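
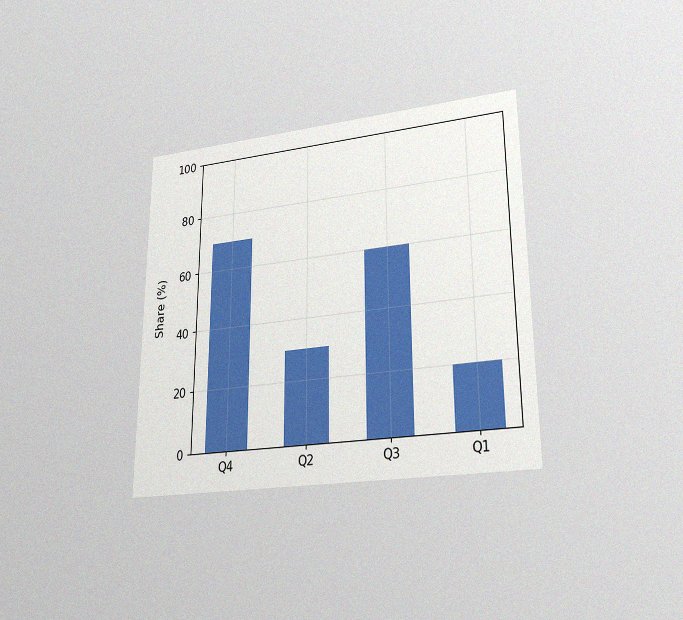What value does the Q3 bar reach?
60%

The chart is viewed at a slight angle, with some photo noise. Reading along the chart's y-axis, the Q3 bar reaches 60%.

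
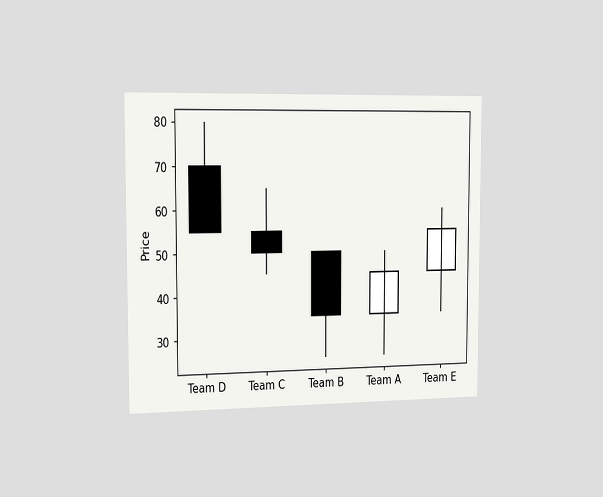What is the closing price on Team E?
55

The chart is viewed slightly from the left. The Team E candle closes at 55.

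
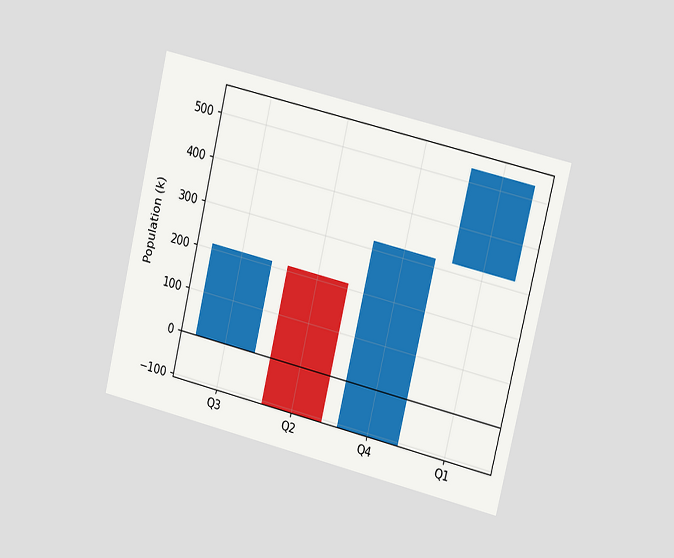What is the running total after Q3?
212k

The chart is tilted about 13° clockwise and viewed slightly from the right. After Q3 the running total reaches 212k.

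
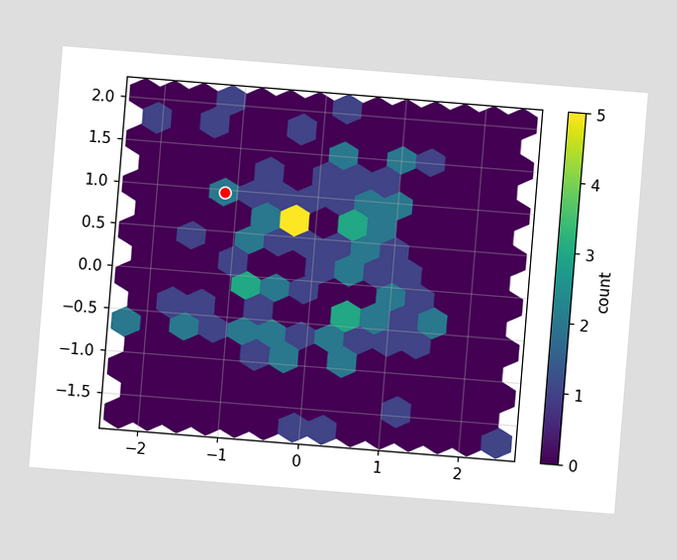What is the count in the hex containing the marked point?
The chart is tilted about 5° clockwise. The marked hex reads 2 on the colorbar.

2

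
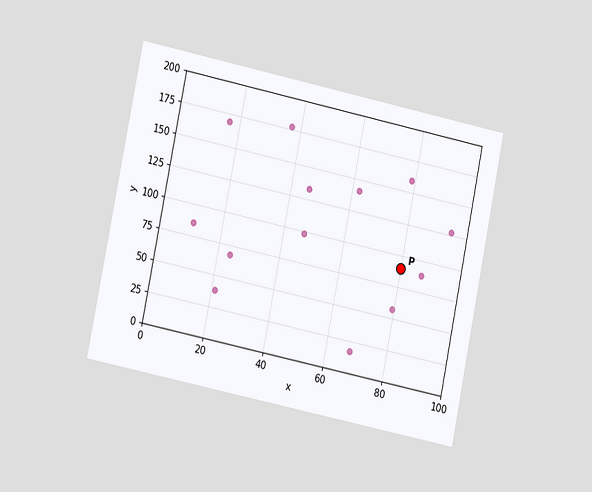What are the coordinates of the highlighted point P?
(80, 90)

The chart is tilted about 12° clockwise and viewed at a slight angle. Following the gridlines from P to each axis, P sits at (80, 90).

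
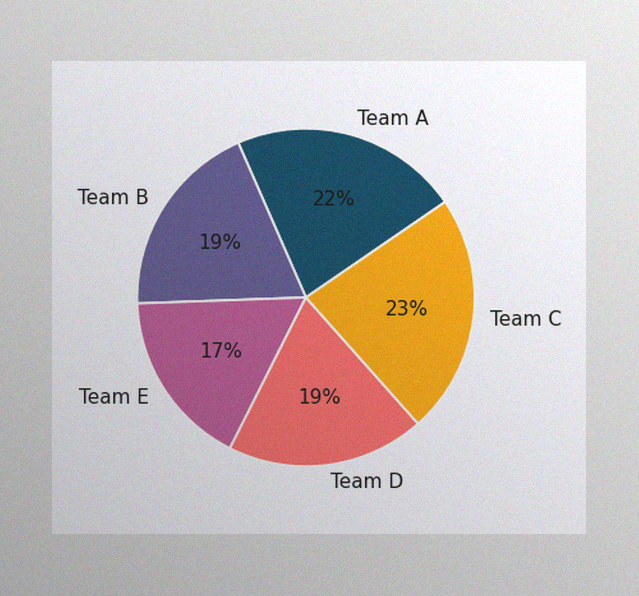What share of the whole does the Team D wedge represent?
The image has some photo noise and uneven lighting. The Team D slice takes up 19% of the pie.

19%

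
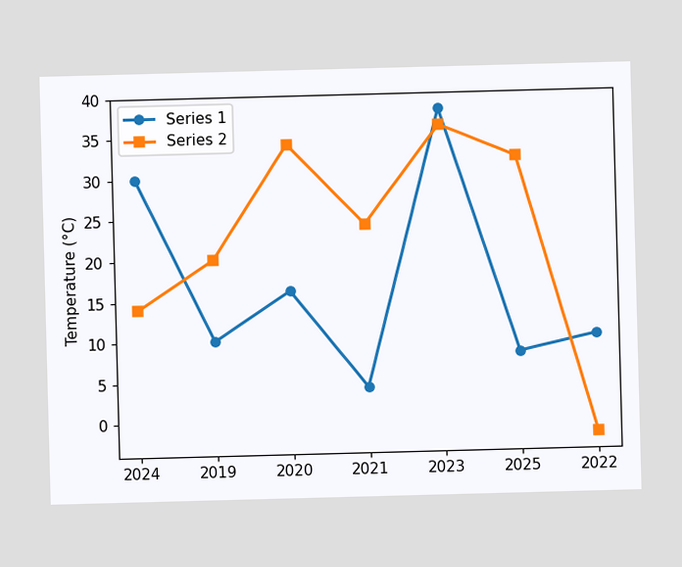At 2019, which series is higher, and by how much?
Series 2, by 10°C

At 2019, Series 2 sits above the other line by 10°C.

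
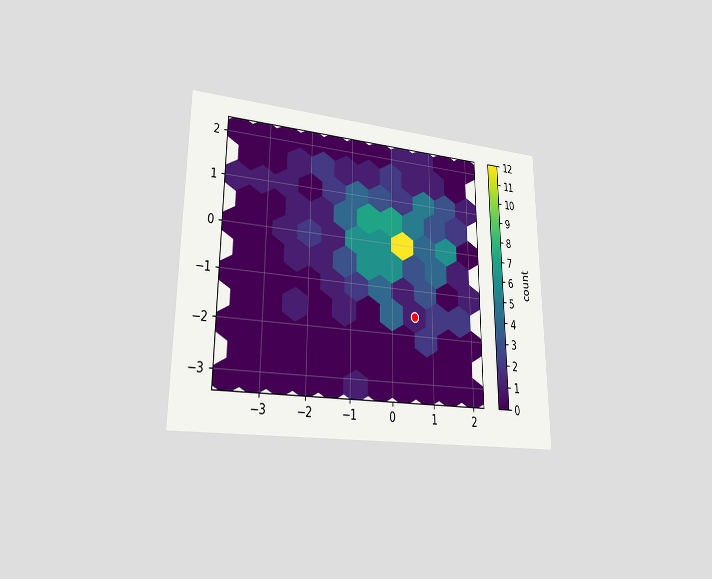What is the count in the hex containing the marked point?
1

The chart is viewed at a slight angle. The marked hex reads 1 on the colorbar.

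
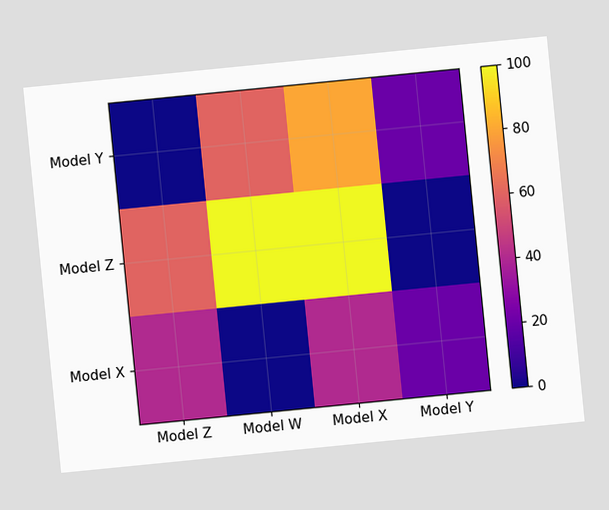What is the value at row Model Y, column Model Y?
20

The chart is tilted about 6° counter-clockwise. Matching cell (Model Y, Model Y) against the colorbar gives 20.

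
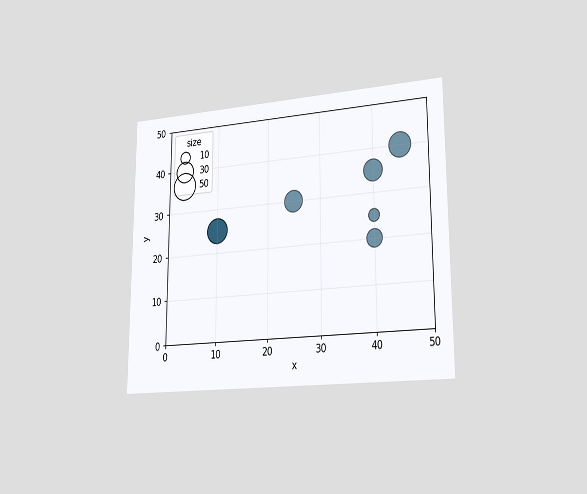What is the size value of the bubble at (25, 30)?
The chart is viewed slightly from the right. Matching the bubble at (25, 30) against the size legend gives 30.

30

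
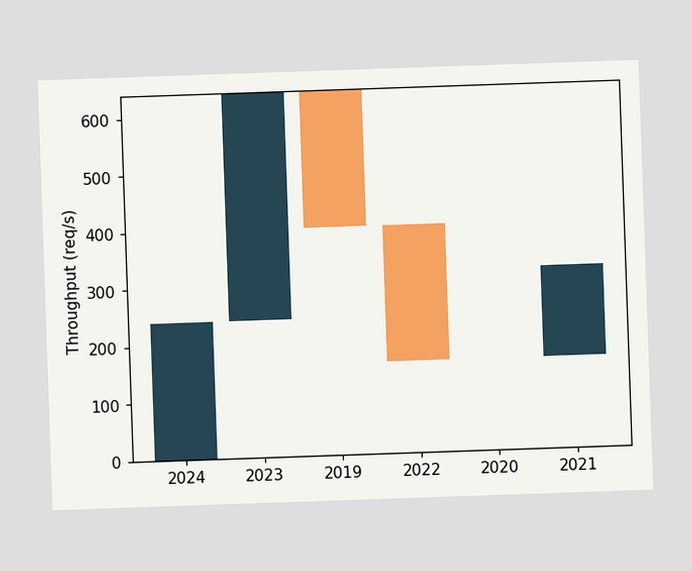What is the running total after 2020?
After 2020 the running total reaches 160req/s.

160req/s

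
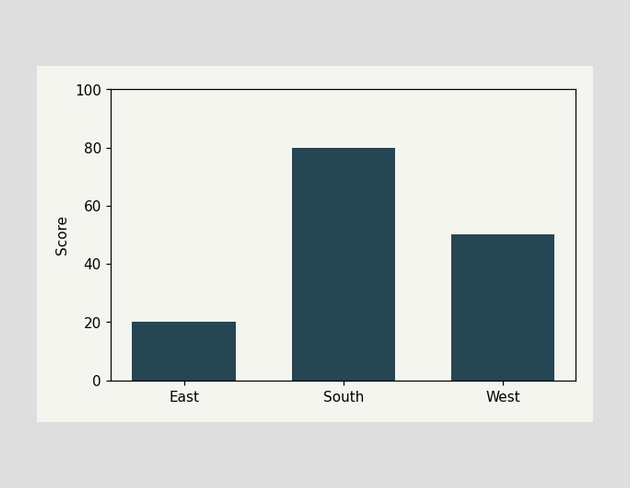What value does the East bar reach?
20

Reading along the chart's y-axis, the East bar reaches 20.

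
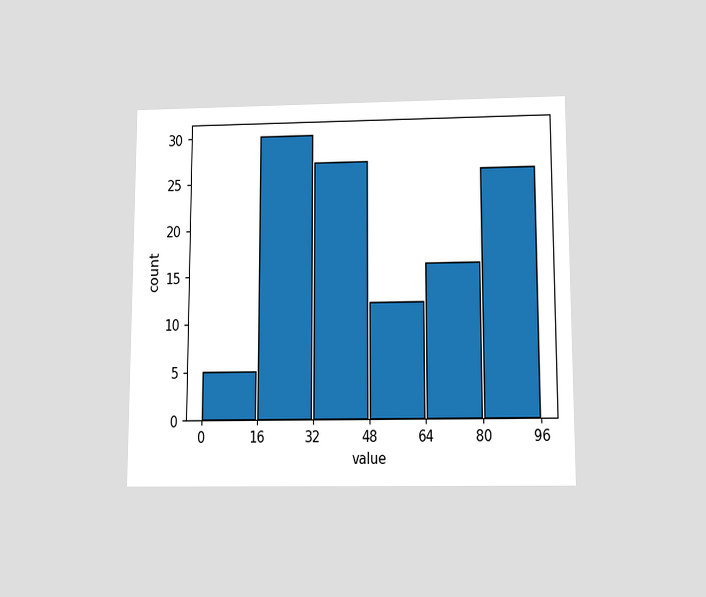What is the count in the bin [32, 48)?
The chart is viewed slightly from below. The [32, 48) bin has height 27.

27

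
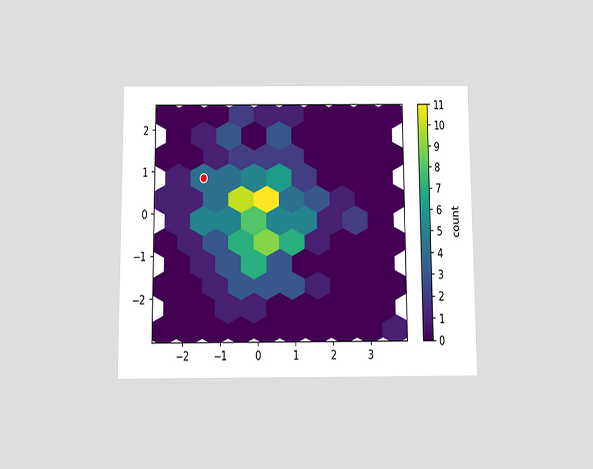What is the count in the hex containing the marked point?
4

The chart is viewed slightly from below. The marked hex reads 4 on the colorbar.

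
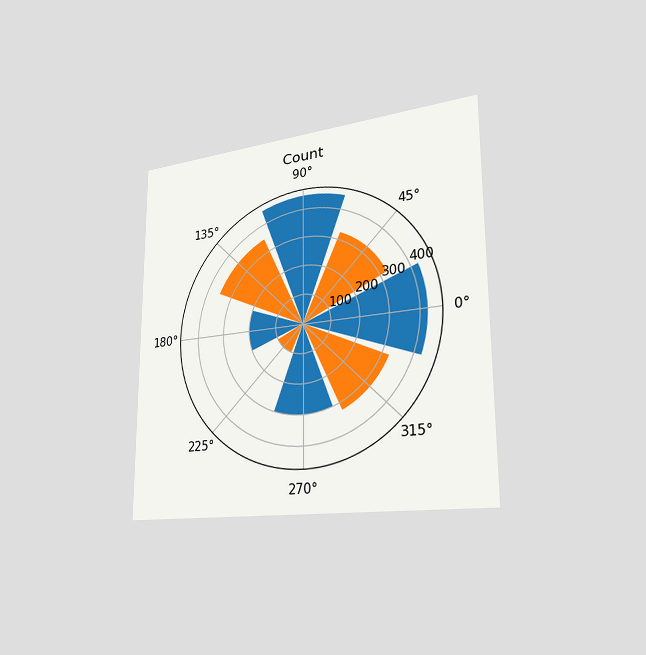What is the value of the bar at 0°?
The chart is viewed slightly from the right. The bar at 0° reaches 425 on the radial axis.

425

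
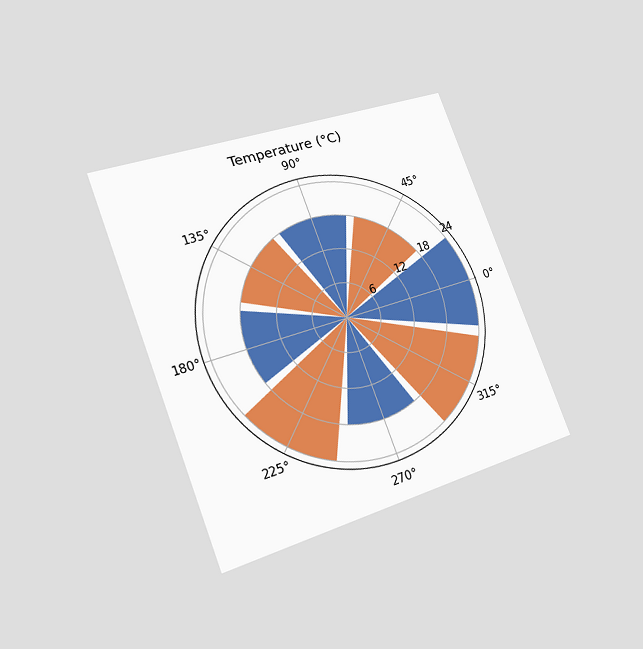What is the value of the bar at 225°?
24°C

The chart is tilted about 21° counter-clockwise and viewed slightly from the left. The bar at 225° reaches 24°C on the radial axis.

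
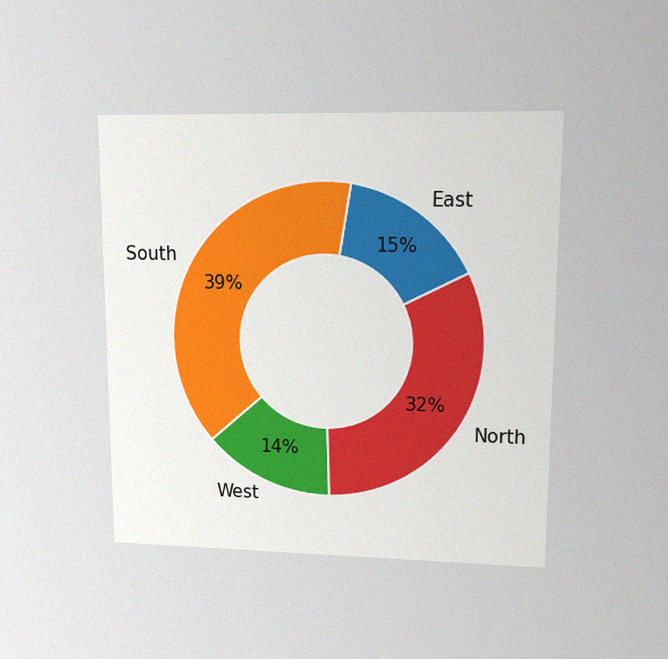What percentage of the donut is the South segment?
The chart is viewed at a slight angle, with some photo noise. The South segment takes up 39% of the ring.

39%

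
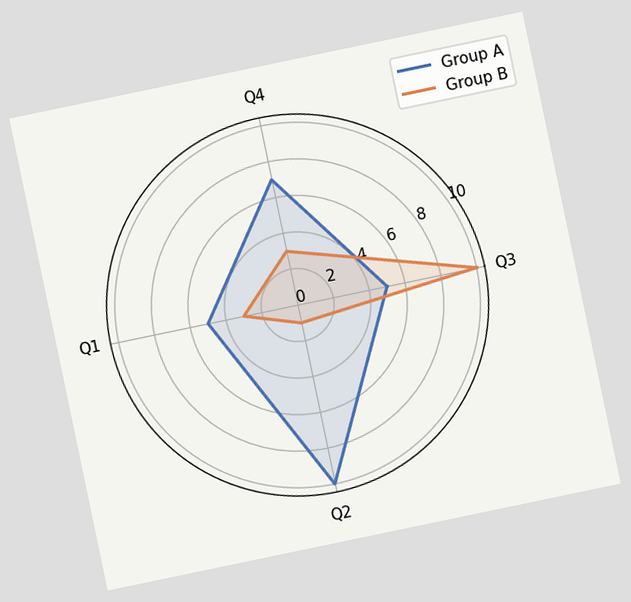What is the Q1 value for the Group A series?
5

The chart is tilted about 12° counter-clockwise. On the Q1 axis, Group A reaches 5.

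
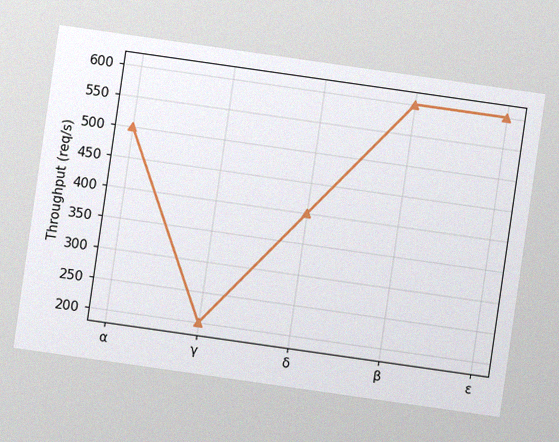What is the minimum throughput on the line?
The chart is tilted about 8° clockwise, with some photo noise. The lowest point is at γ, and reading across to the y-axis gives 200req/s.

200req/s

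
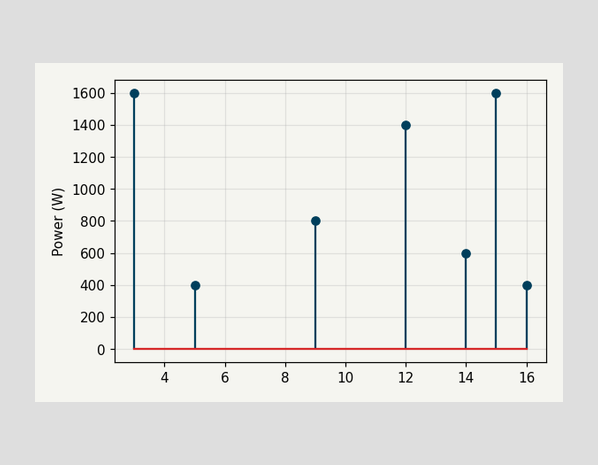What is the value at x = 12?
The stem at x=12 reaches 1400W.

1400W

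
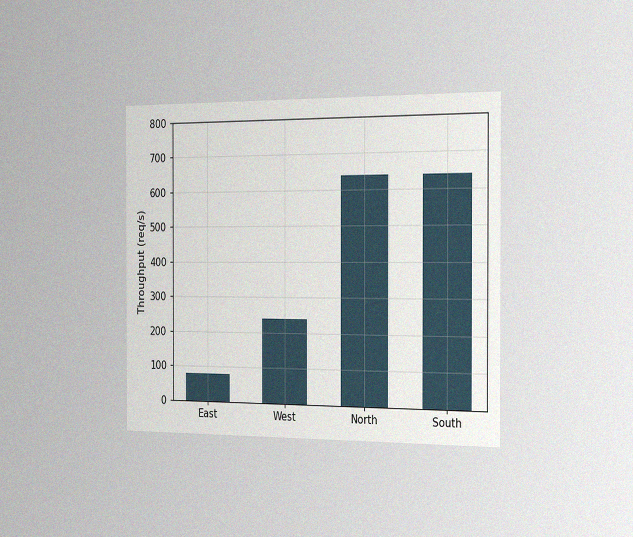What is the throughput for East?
The chart is viewed slightly from the right, with some photo noise. Reading along the chart's y-axis, the East bar reaches 80req/s.

80req/s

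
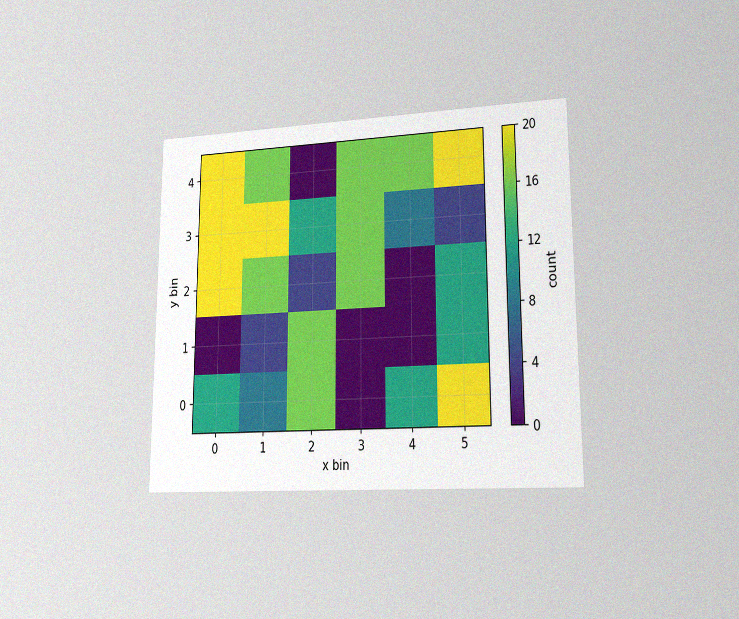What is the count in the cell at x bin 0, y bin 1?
The chart is viewed at a slight angle, with some photo noise. Matching the cell (0, 1) against the colorbar gives 0.

0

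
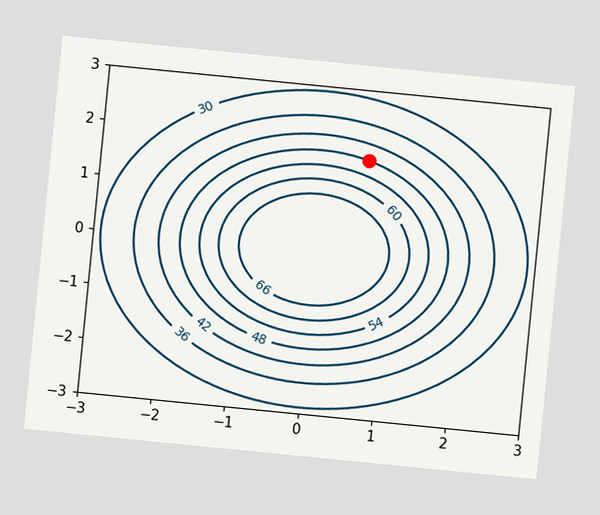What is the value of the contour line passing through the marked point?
48

The chart is tilted about 6° clockwise. The marked point sits on the contour labelled 48.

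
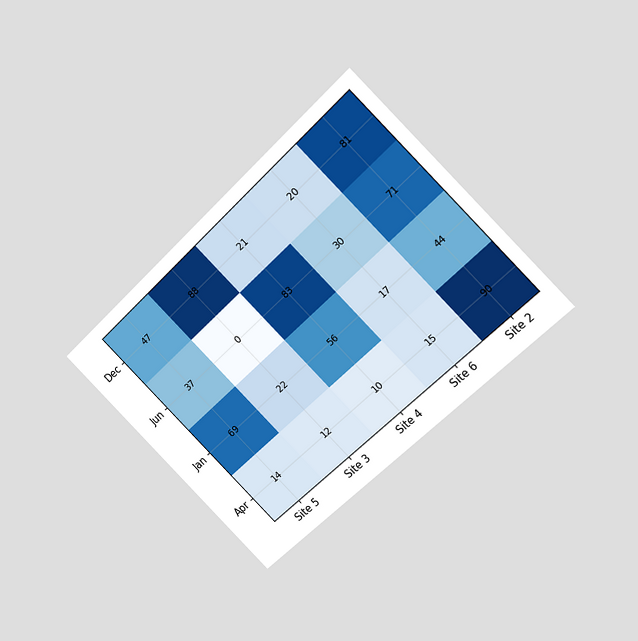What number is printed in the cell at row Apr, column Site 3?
12

The chart is tilted about 45° counter-clockwise and viewed at a slight angle. The (Apr, Site 3) cell reads 12.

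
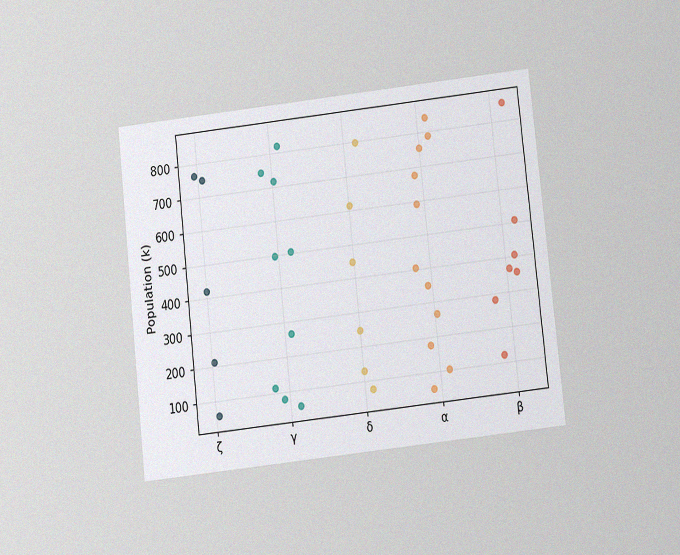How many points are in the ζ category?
5

The chart is tilted about 6° counter-clockwise and viewed slightly from below, with some photo noise. Counting the markers in the ζ column gives 5.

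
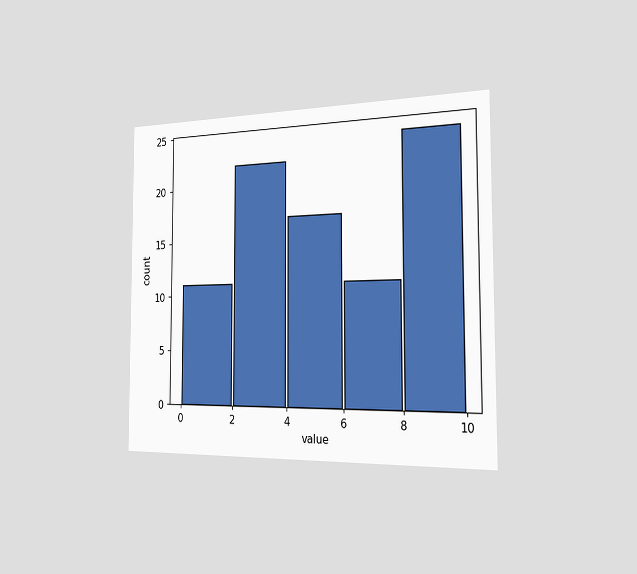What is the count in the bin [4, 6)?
The chart is viewed slightly from the right. The [4, 6) bin has height 17.

17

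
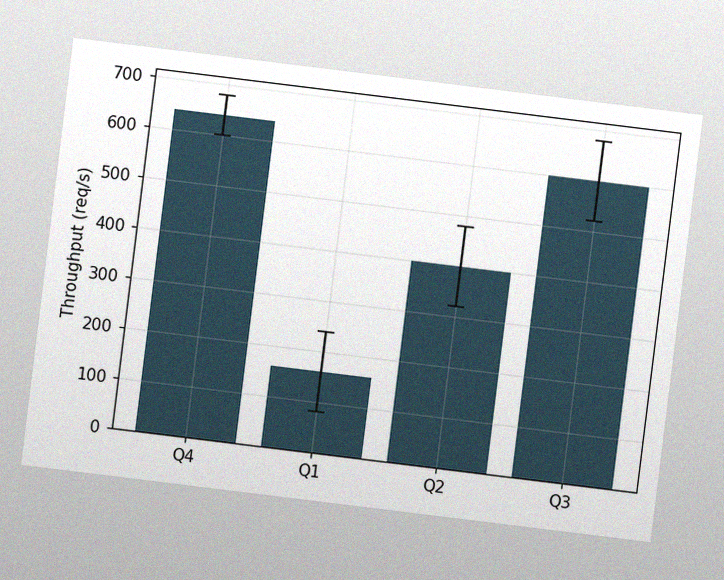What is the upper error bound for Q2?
The chart is tilted about 7° clockwise, with some photo noise. The Q2 bar's upper whisker reaches 480req/s.

480req/s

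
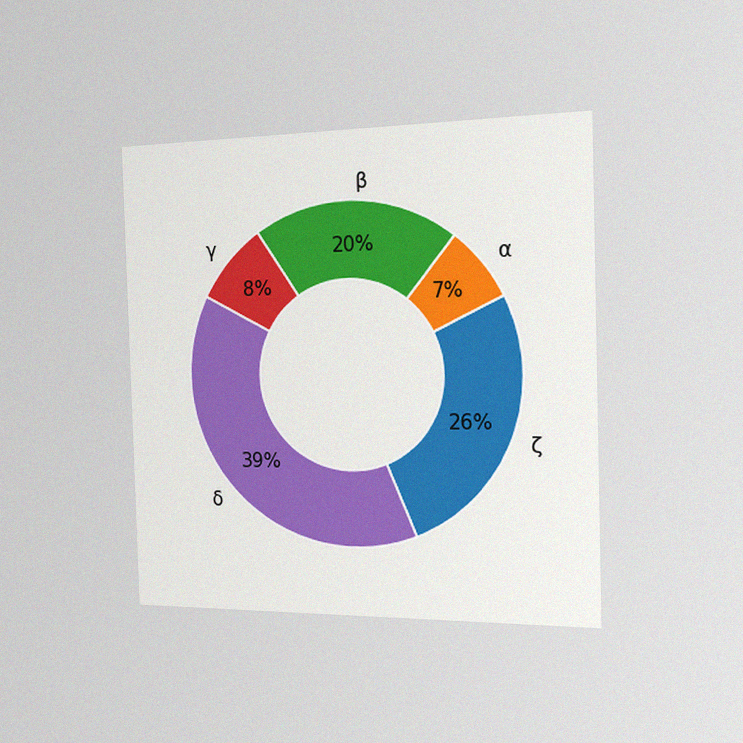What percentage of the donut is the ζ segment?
The chart is viewed slightly from the right, with some photo noise. The ζ segment takes up 26% of the ring.

26%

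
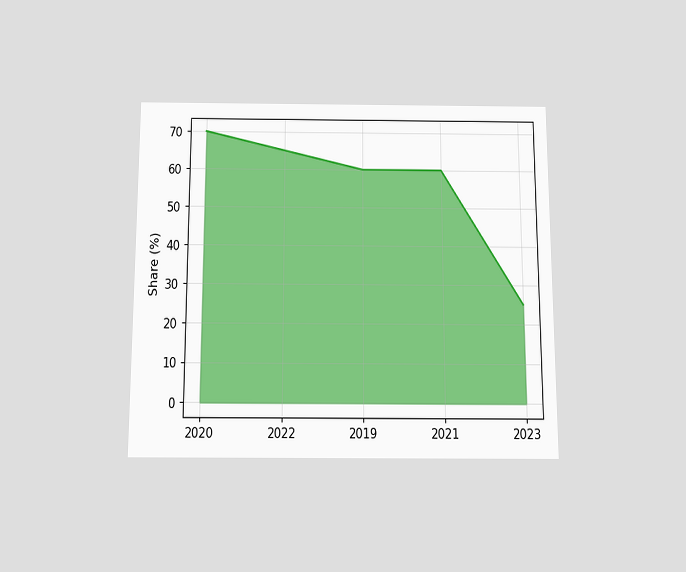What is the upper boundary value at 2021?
60%

The chart is viewed slightly from below. At 2021 the upper boundary is at 60%.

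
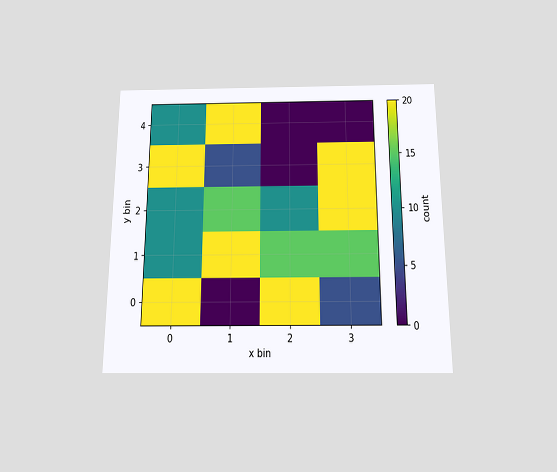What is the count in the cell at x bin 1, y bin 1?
20

The chart is viewed slightly from below. Matching the cell (1, 1) against the colorbar gives 20.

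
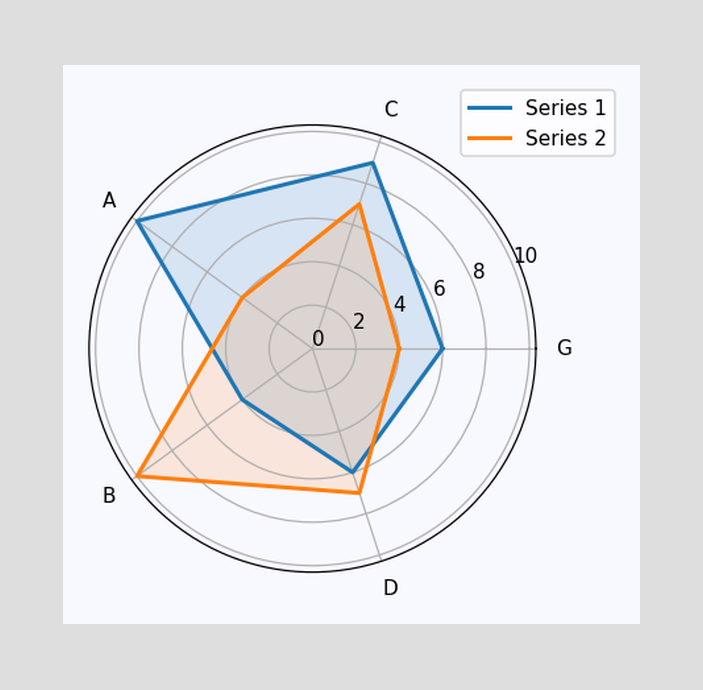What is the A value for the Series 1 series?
10

On the A axis, Series 1 reaches 10.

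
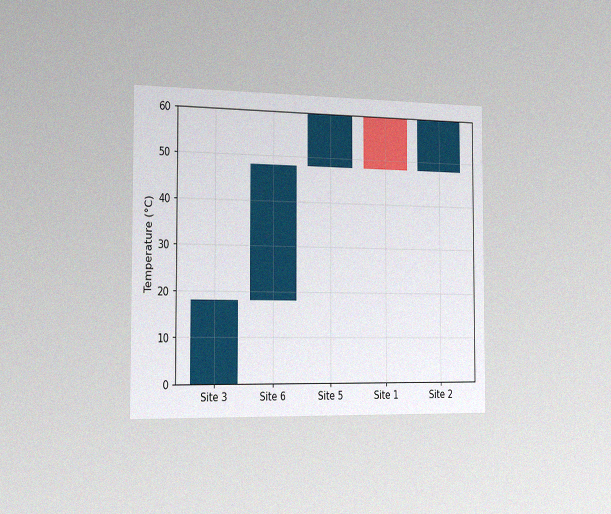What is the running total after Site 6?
48°C

The chart is viewed slightly from the left, with some photo noise. After Site 6 the running total reaches 48°C.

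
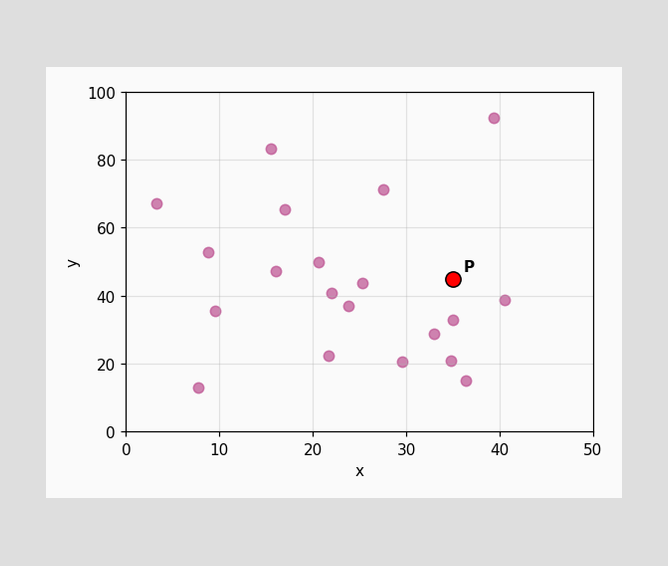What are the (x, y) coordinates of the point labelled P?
(35, 45)

Following the gridlines from P to each axis, P sits at (35, 45).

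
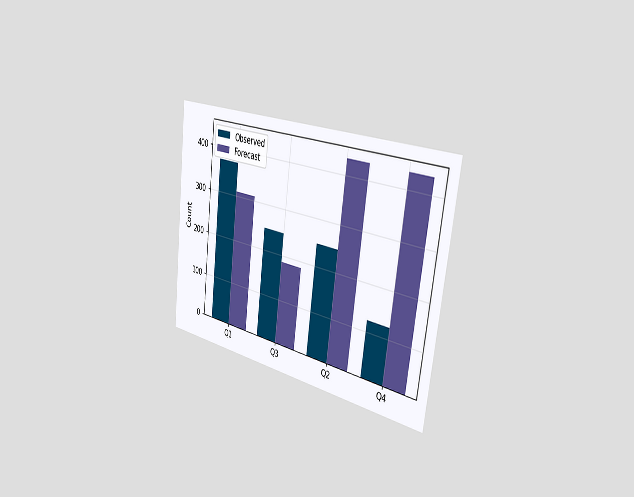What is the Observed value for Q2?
The chart is tilted about 7° clockwise and viewed slightly from the right. The Observed bar at Q2 reaches 248 on the y-axis.

248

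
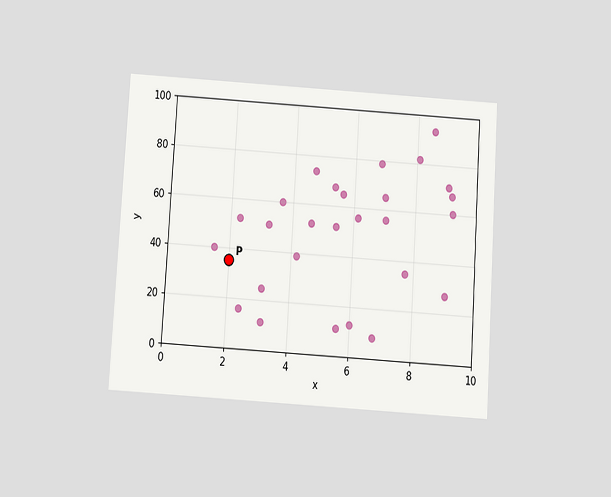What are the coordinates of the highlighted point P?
The chart is tilted about 4° clockwise and viewed slightly from below. Following the gridlines from P to each axis, P sits at (2, 35).

(2, 35)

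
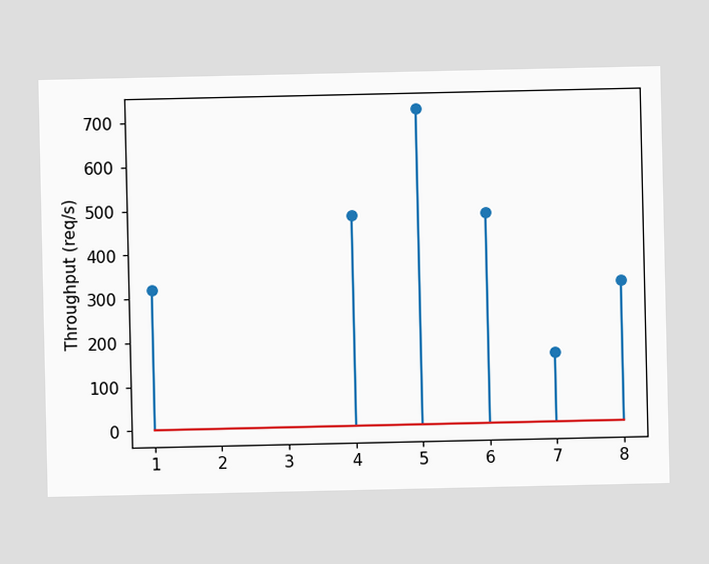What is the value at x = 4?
480req/s

The stem at x=4 reaches 480req/s.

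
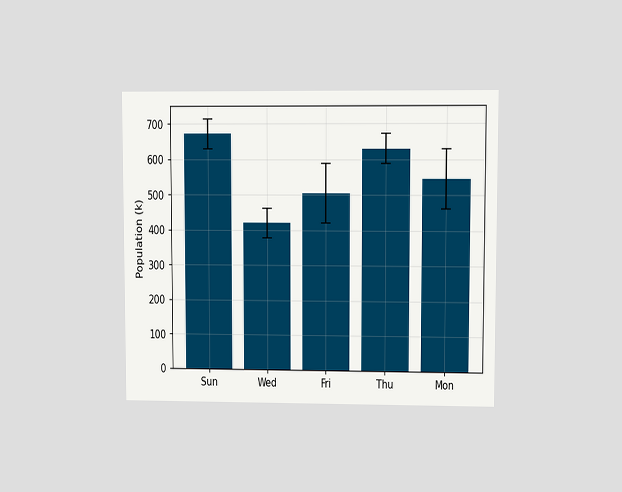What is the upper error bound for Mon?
The chart is viewed at a slight angle. The Mon bar's upper whisker reaches 630k.

630k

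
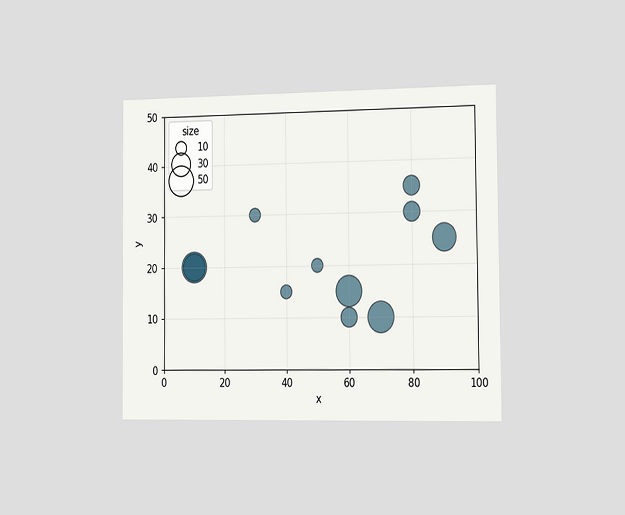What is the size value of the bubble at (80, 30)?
The chart is viewed slightly from the right. Matching the bubble at (80, 30) against the size legend gives 20.

20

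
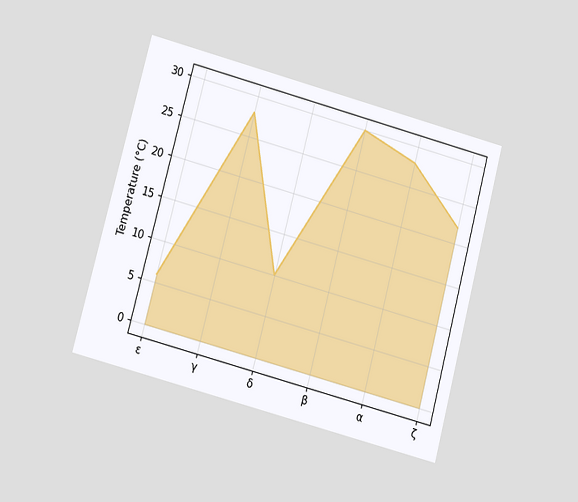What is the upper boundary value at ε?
6°C

The chart is tilted about 15° clockwise and viewed at a slight angle. At ε the upper boundary is at 6°C.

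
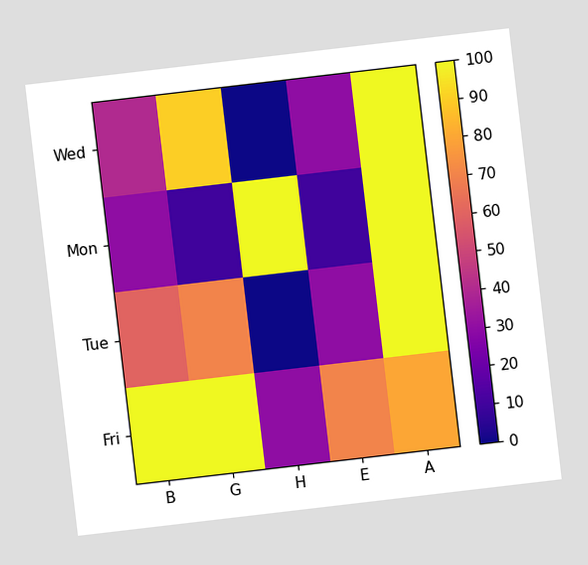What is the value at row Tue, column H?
The chart is tilted about 7° counter-clockwise. Matching cell (Tue, H) against the colorbar gives 0.

0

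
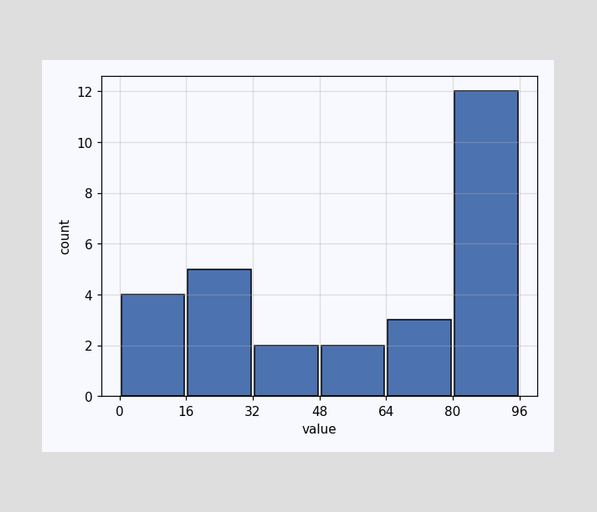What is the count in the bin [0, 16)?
The [0, 16) bin has height 4.

4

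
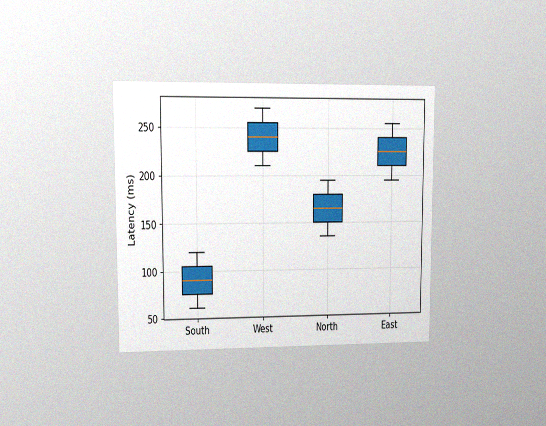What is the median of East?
225ms

The chart is viewed at a slight angle, with some photo noise. The median line in the East box sits at 225ms.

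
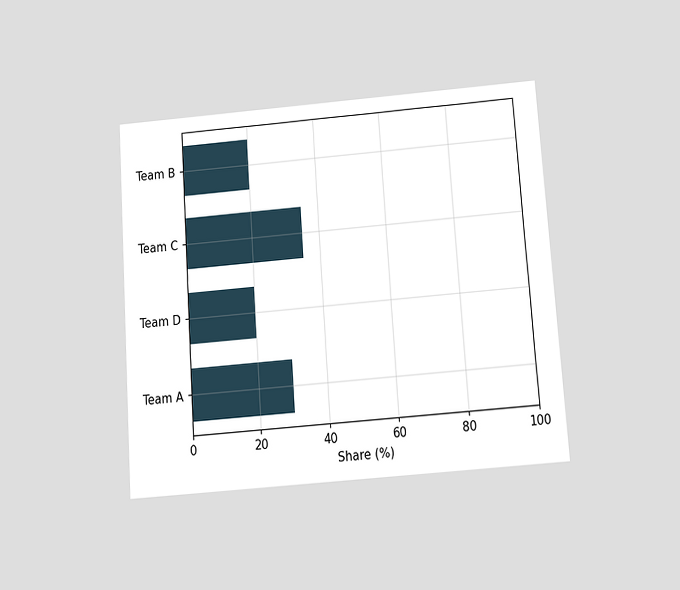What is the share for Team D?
The chart is tilted about 4° counter-clockwise and viewed slightly from below. Reading along the chart's x-axis, the Team D bar reaches 20%.

20%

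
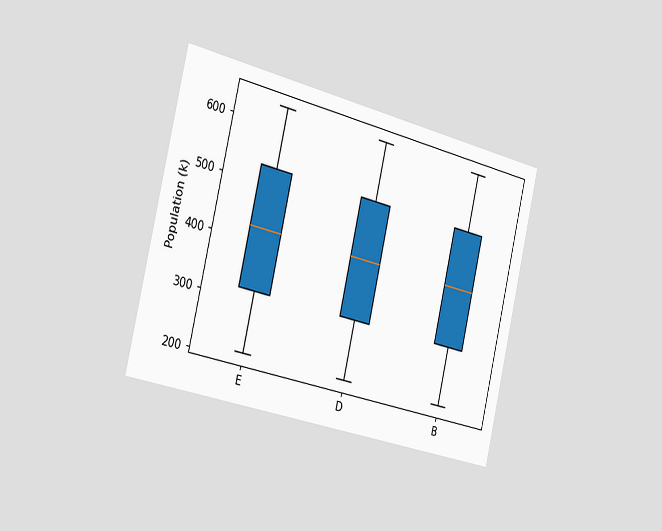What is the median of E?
The chart is tilted about 13° clockwise and viewed slightly from the left. The median line in the E box sits at 424k.

424k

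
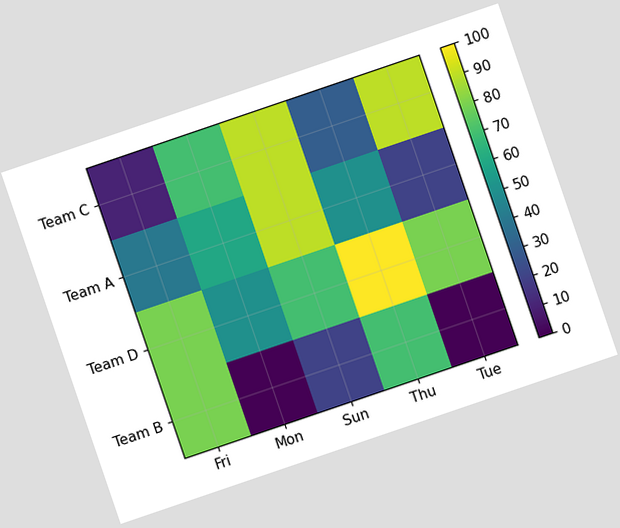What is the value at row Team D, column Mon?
50

The chart is tilted about 19° counter-clockwise. Matching cell (Team D, Mon) against the colorbar gives 50.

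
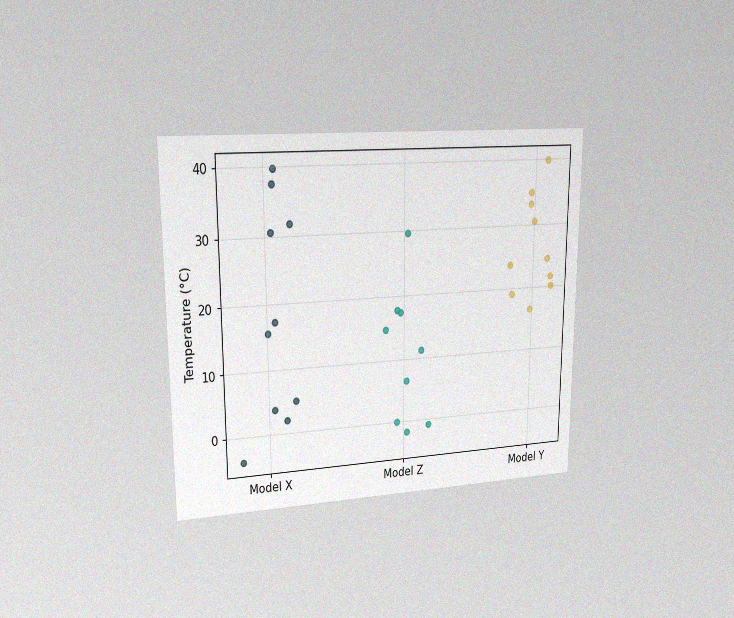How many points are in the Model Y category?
The chart is viewed at a slight angle, with some photo noise. Counting the markers in the Model Y column gives 10.

10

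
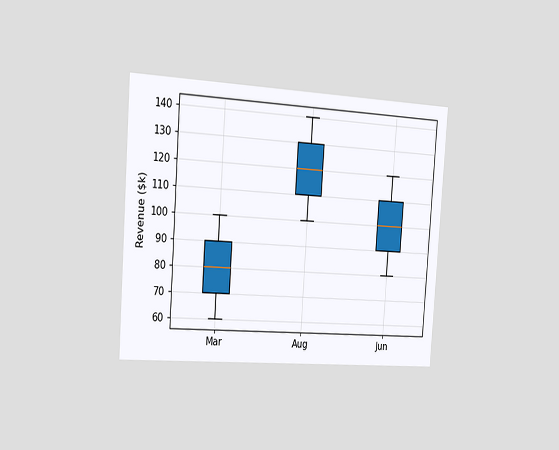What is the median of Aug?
The chart is tilted about 4° clockwise and viewed slightly from the left. The median line in the Aug box sits at $120k.

$120k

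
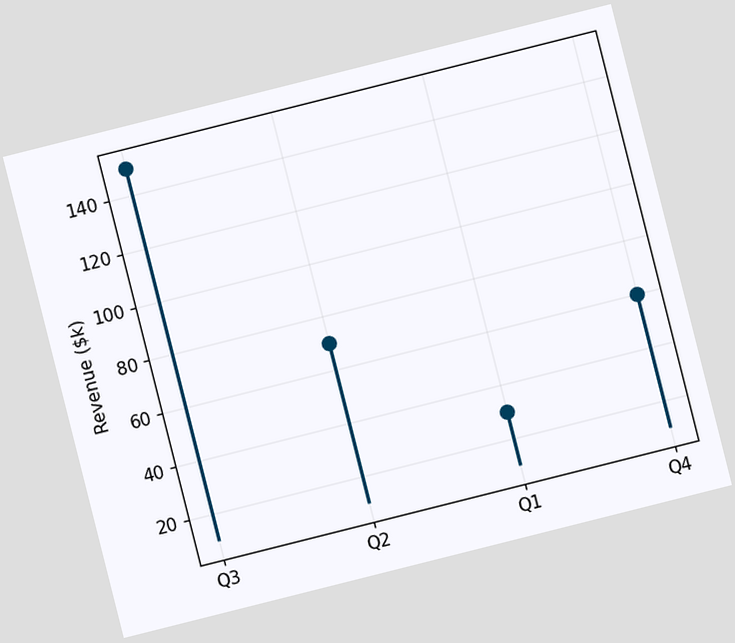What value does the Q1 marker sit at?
$30k

The chart is tilted about 14° counter-clockwise. The Q1 marker sits at $30k.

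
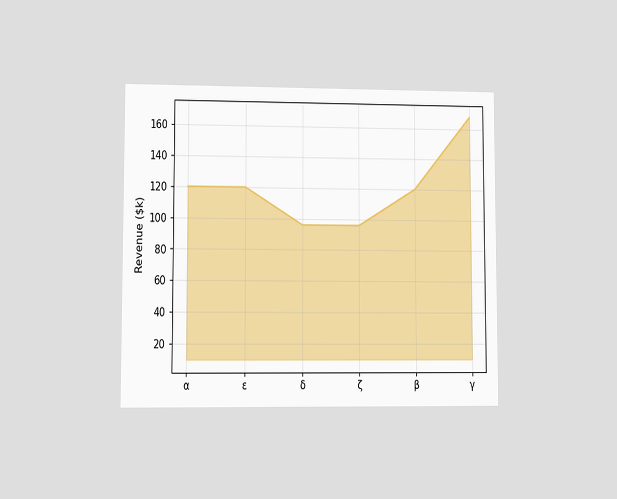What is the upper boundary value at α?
$120k

The chart is viewed at a slight angle. At α the upper boundary is at $120k.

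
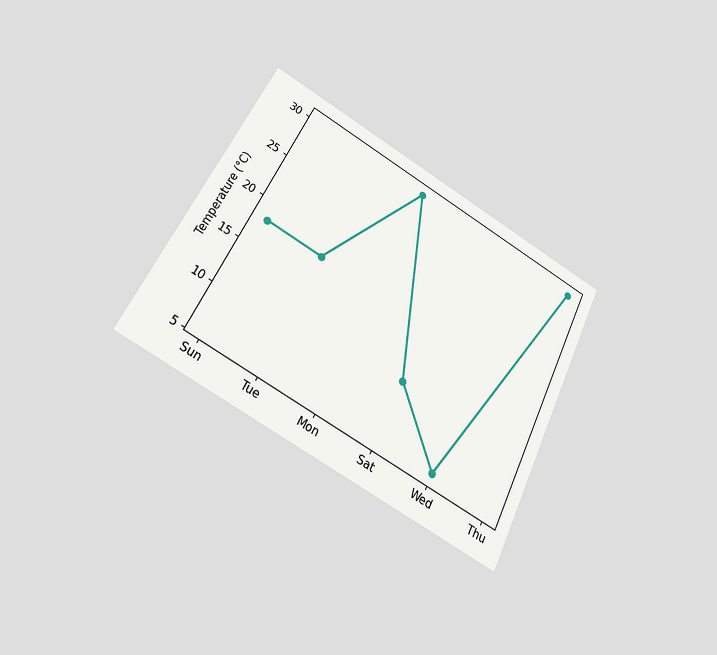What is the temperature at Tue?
18°C

The chart is tilted about 27° clockwise and viewed at a slight angle. At Tue, the line is at 18°C.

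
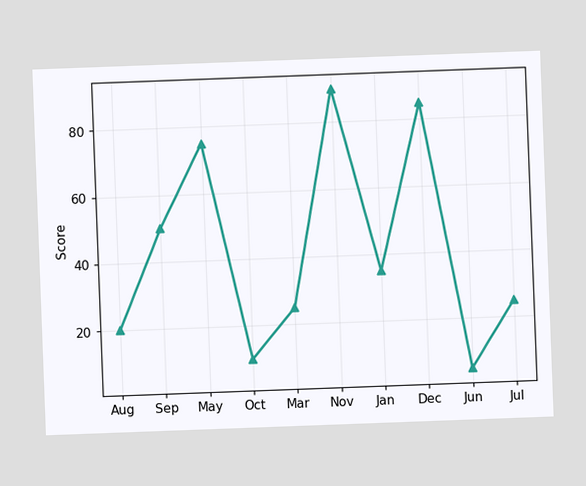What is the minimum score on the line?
The chart is tilted about 2° counter-clockwise. The lowest point is at Jun, and reading across to the y-axis gives 5.

5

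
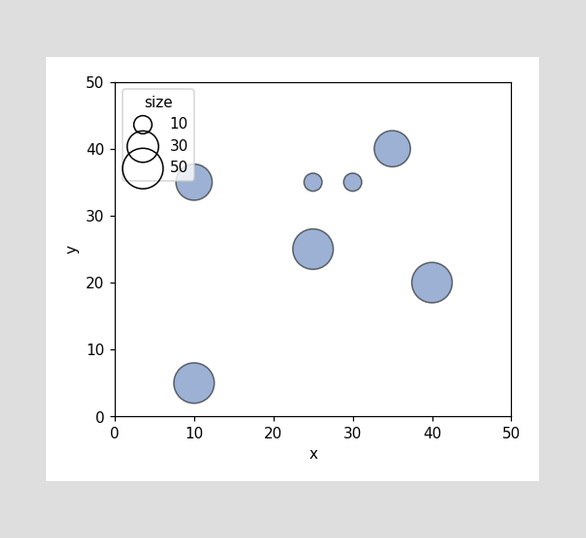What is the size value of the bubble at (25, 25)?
50

Matching the bubble at (25, 25) against the size legend gives 50.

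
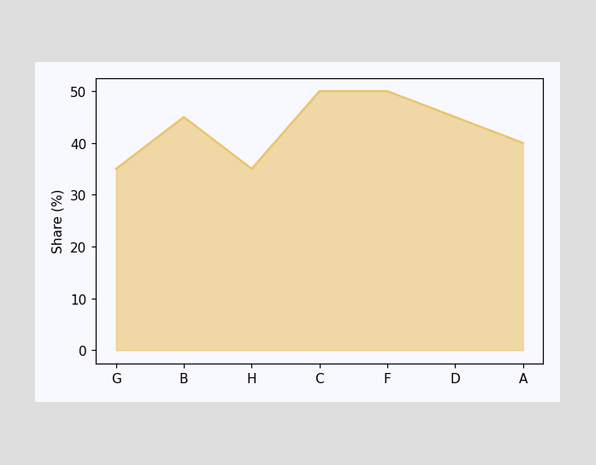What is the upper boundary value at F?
50%

At F the upper boundary is at 50%.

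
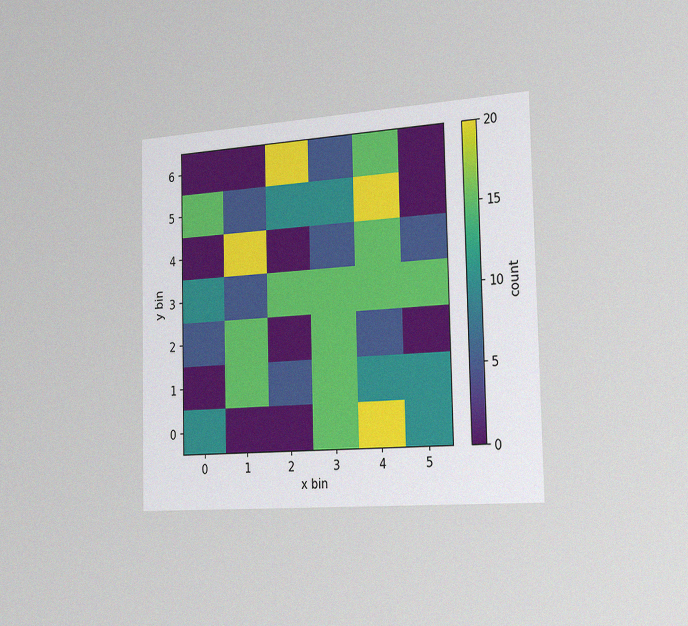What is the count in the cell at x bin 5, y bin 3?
15

The chart is viewed slightly from the right, with some photo noise. Matching the cell (5, 3) against the colorbar gives 15.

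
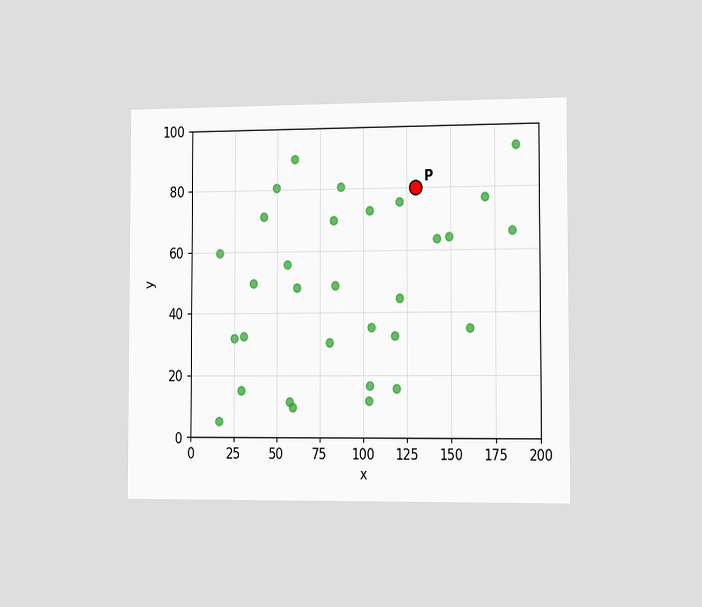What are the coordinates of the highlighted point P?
(130, 80)

The chart is viewed slightly from the right. Following the gridlines from P to each axis, P sits at (130, 80).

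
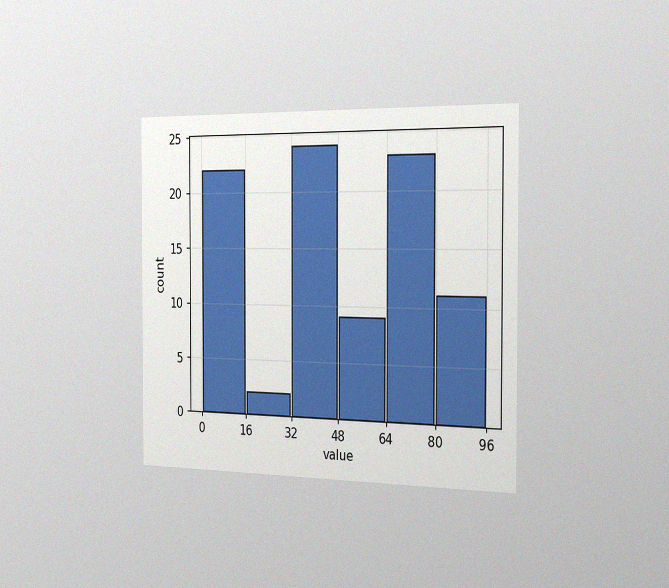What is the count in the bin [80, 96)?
The chart is viewed slightly from the right, with some photo noise. The [80, 96) bin has height 11.

11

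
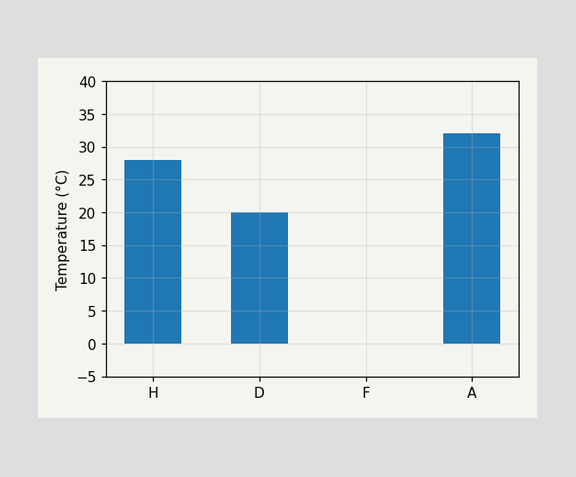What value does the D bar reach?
Reading along the chart's y-axis, the D bar reaches 20°C.

20°C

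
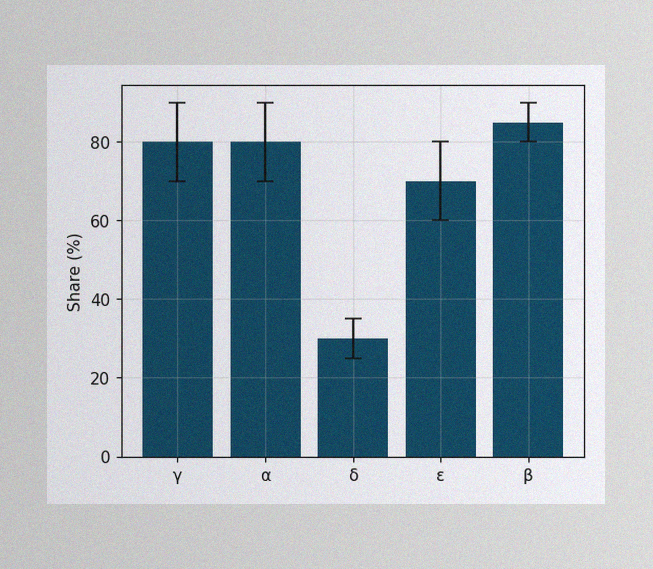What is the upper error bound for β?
90%

The image has some photo noise and uneven lighting. The β bar's upper whisker reaches 90%.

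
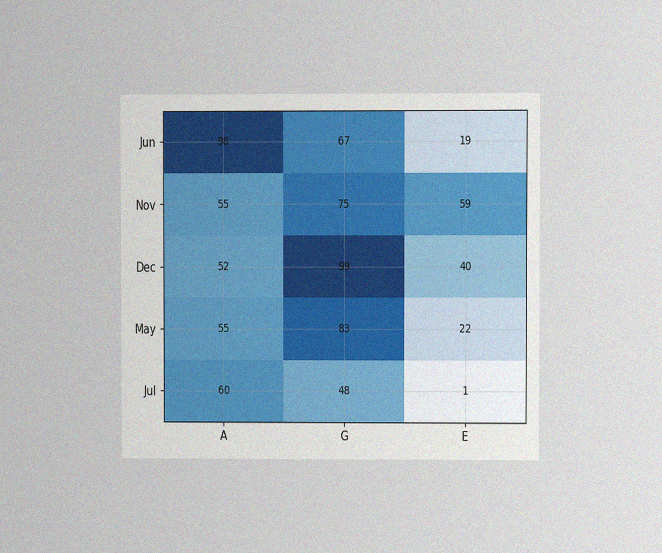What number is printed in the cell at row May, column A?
The chart is viewed at a slight angle, with some photo noise. The (May, A) cell reads 55.

55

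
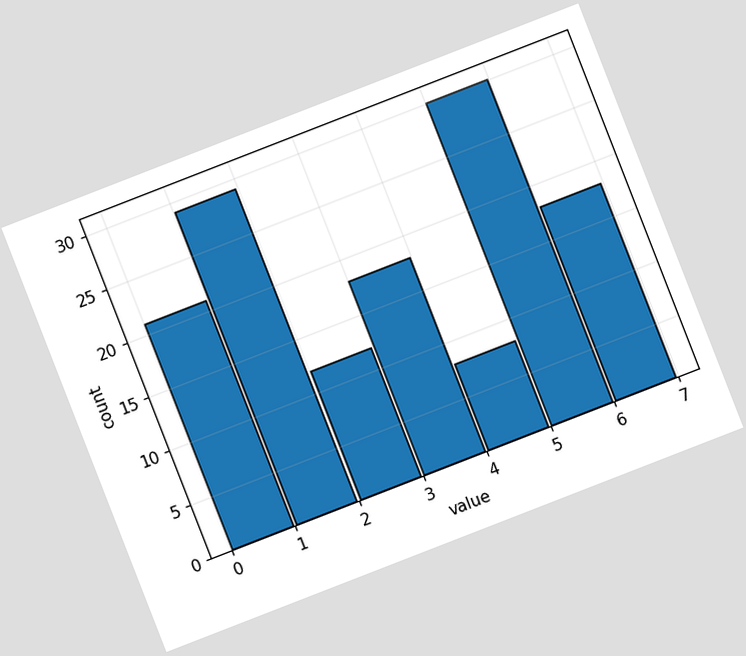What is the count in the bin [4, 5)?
The chart is tilted about 21° counter-clockwise. The [4, 5) bin has height 8.

8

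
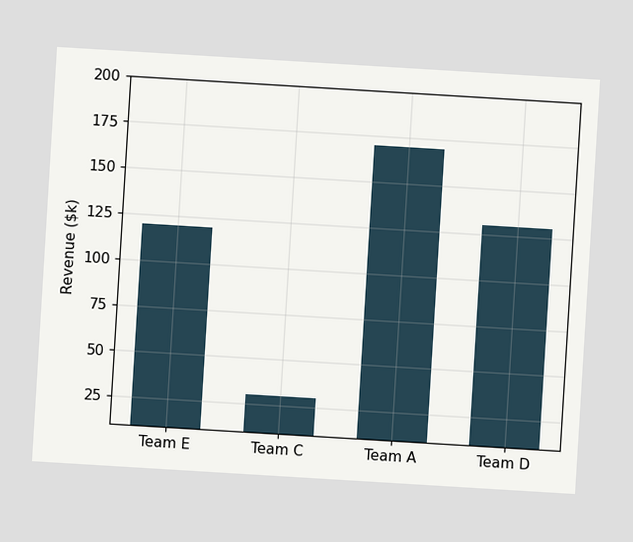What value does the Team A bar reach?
$170k

The chart is tilted about 3° clockwise. Reading along the chart's y-axis, the Team A bar reaches $170k.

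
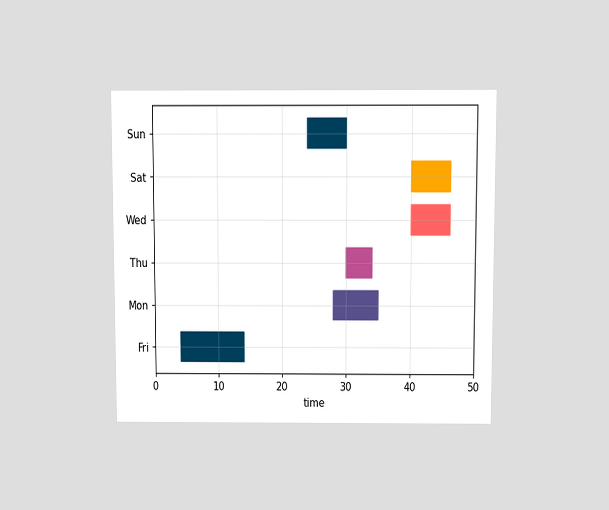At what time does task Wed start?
The chart is viewed slightly from above. The Wed bar begins at t=40.

40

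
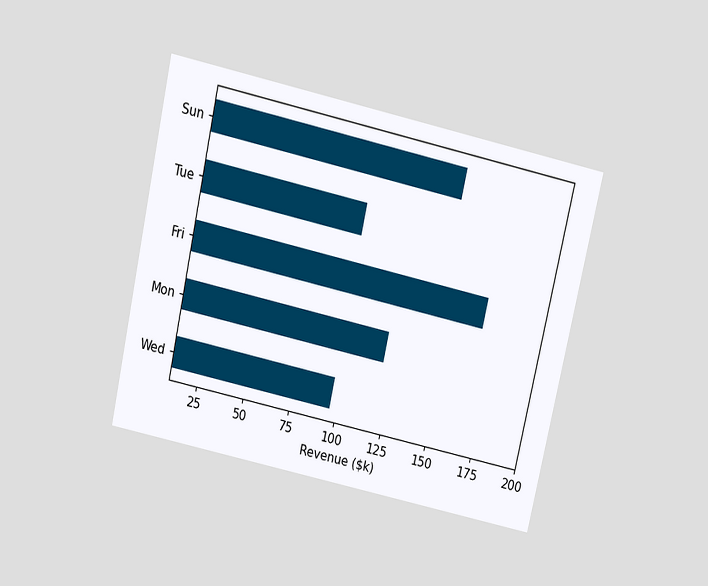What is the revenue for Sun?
The chart is tilted about 13° clockwise and viewed slightly from above. Reading along the chart's x-axis, the Sun bar reaches $144k.

$144k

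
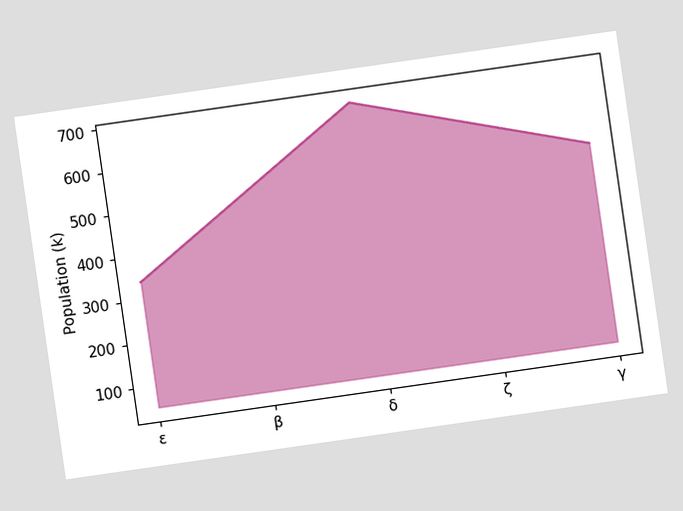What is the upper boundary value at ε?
340k

The chart is tilted about 8° counter-clockwise. At ε the upper boundary is at 340k.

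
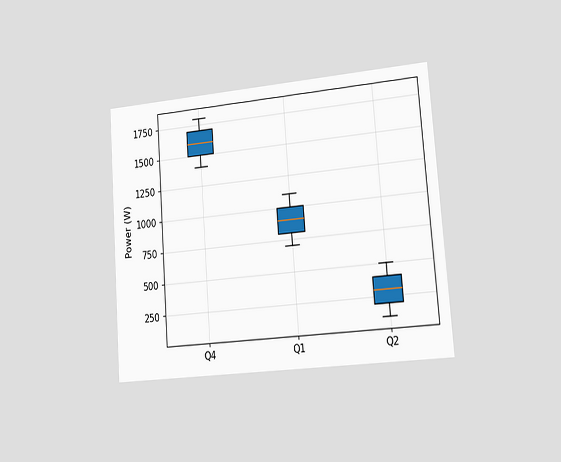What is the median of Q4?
1600W

The chart is tilted about 4° counter-clockwise and viewed slightly from the right. The median line in the Q4 box sits at 1600W.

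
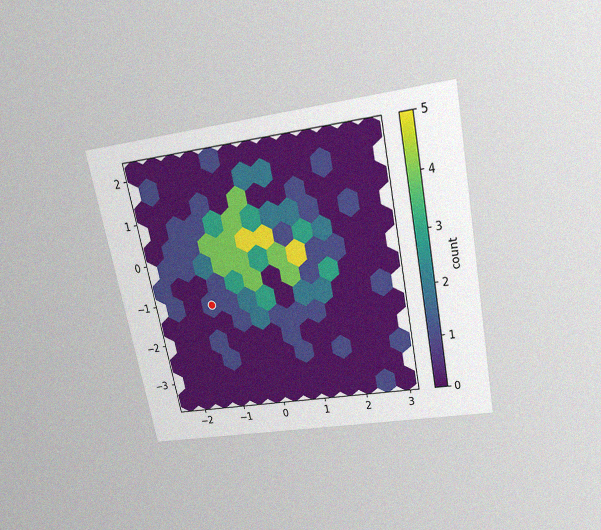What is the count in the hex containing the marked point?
1

The chart is tilted about 11° counter-clockwise and viewed slightly from above, with some photo noise. The marked hex reads 1 on the colorbar.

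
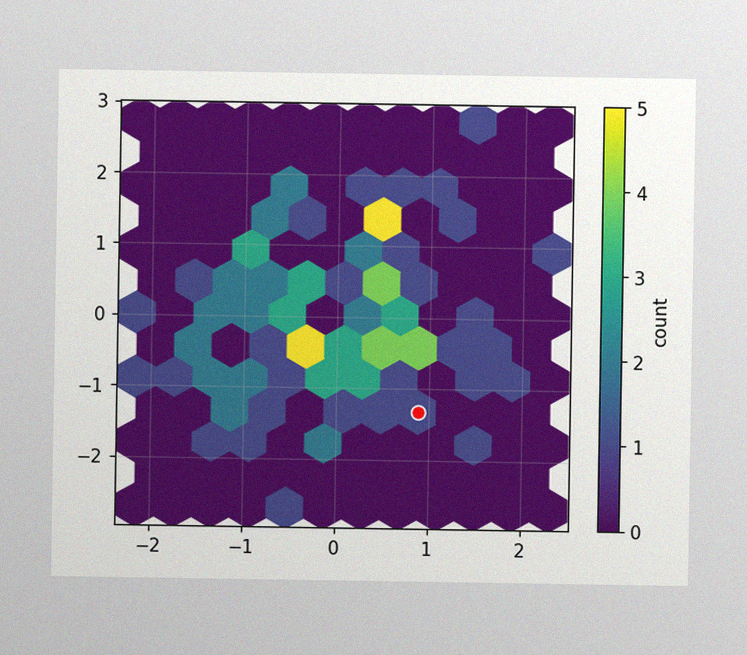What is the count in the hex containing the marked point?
The image has some photo noise and uneven lighting. The marked hex reads 1 on the colorbar.

1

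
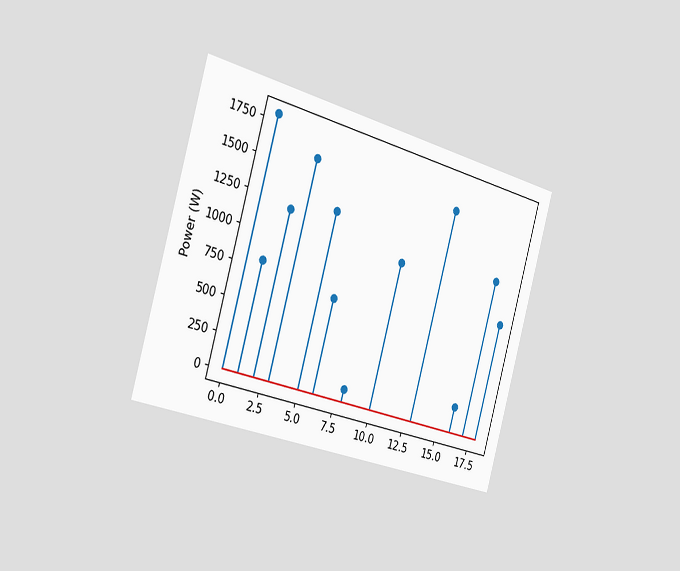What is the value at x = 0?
The chart is tilted about 16° clockwise and viewed slightly from the left. The stem at x=0 reaches 1800W.

1800W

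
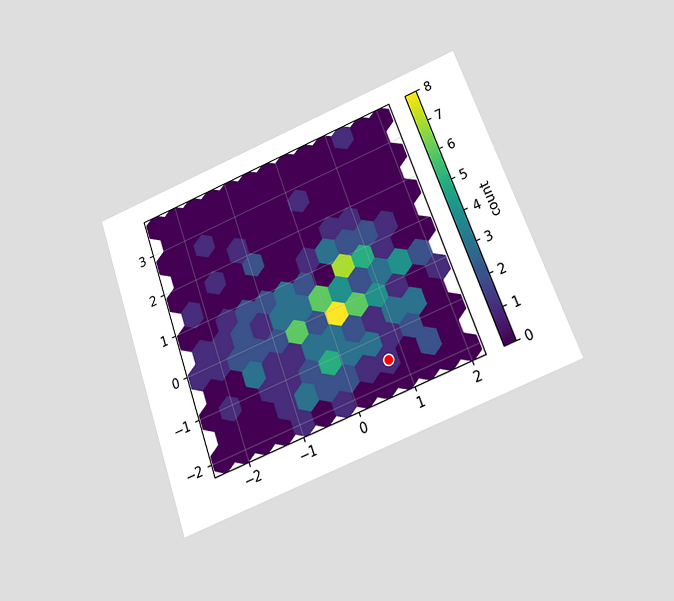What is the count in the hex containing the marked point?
1

The chart is tilted about 20° counter-clockwise and viewed slightly from below. The marked hex reads 1 on the colorbar.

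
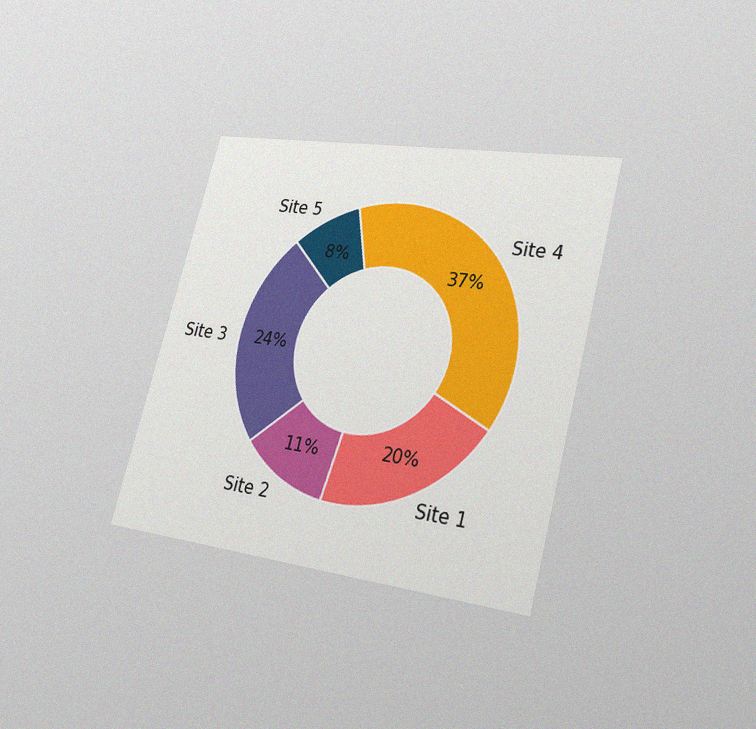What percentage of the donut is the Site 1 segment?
The chart is tilted about 15° clockwise and viewed at a slight angle, with some photo noise. The Site 1 segment takes up 20% of the ring.

20%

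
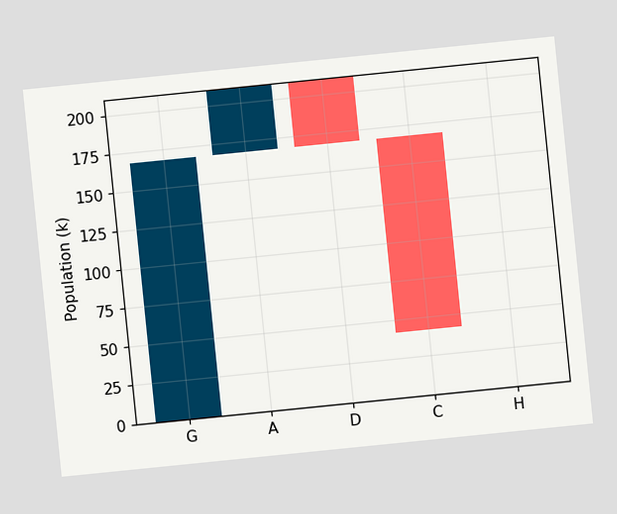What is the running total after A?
210k

The chart is tilted about 6° counter-clockwise. After A the running total reaches 210k.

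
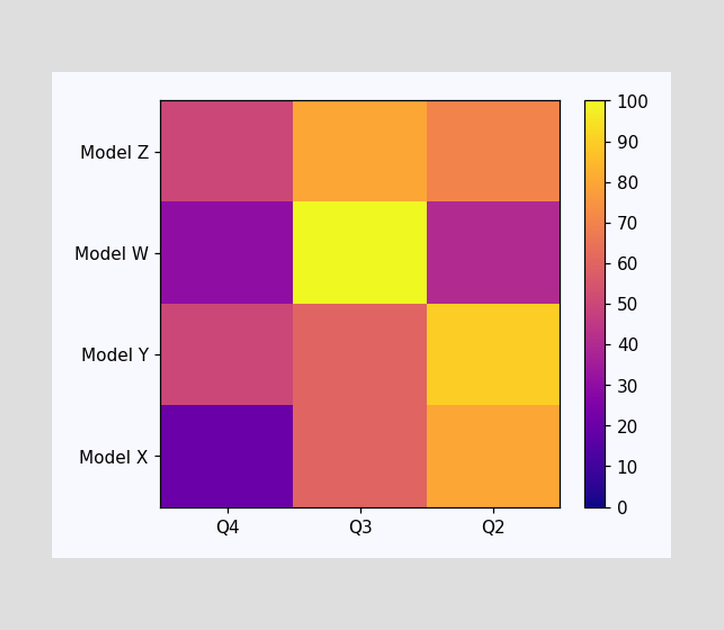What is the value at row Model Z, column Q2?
Matching cell (Model Z, Q2) against the colorbar gives 70.

70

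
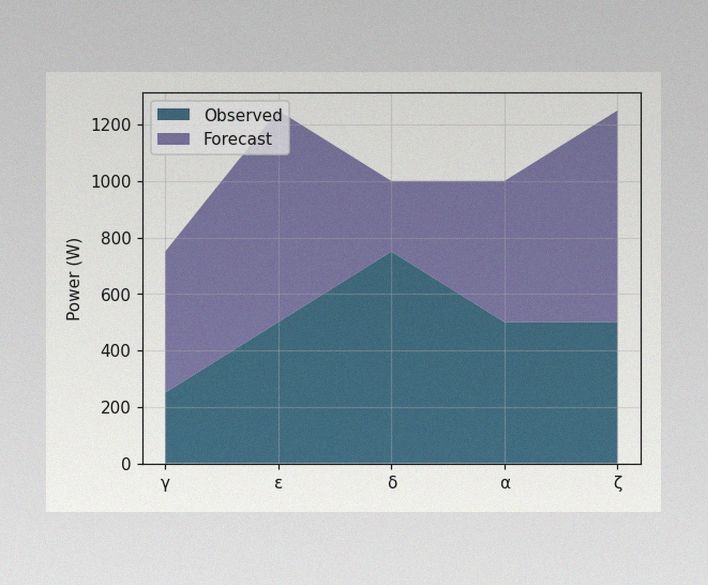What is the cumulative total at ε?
The image has some photo noise and uneven lighting. The stacked total at ε reaches 1250W.

1250W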